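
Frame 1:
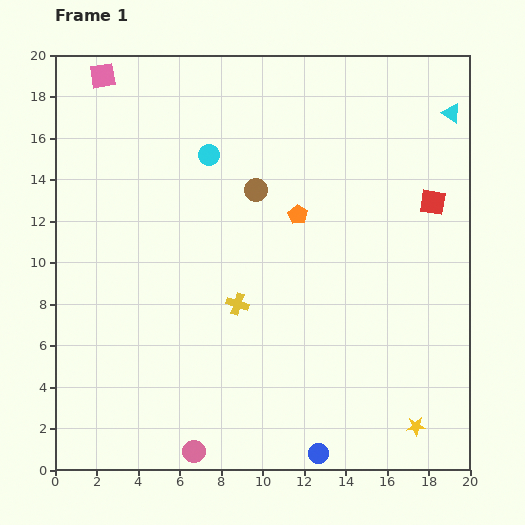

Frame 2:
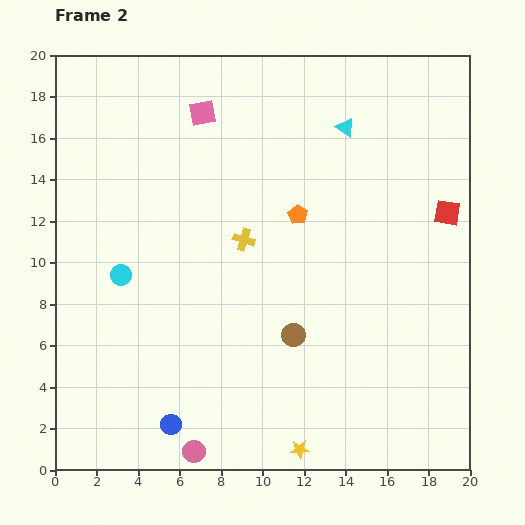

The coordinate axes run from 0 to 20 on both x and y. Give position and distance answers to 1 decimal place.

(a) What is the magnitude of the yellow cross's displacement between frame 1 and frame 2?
3.1

The yellow cross moved from (8.8, 8.0) to (9.1, 11.1), a distance of √(0.3² + 3.1²) ≈ 3.1.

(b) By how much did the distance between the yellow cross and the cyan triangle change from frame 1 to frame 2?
-6.5

Distance in frame 1: 13.8. Distance in frame 2: 7.3.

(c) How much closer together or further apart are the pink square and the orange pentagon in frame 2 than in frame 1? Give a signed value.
-4.8

Distance in frame 1: 11.5. Distance in frame 2: 6.7.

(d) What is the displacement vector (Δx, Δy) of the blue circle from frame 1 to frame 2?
(-7.1, 1.4)

The blue circle was at (12.7, 0.8) in frame 1 and (5.6, 2.2) in frame 2.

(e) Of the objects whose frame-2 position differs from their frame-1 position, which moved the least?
the red square

(moved 0.9)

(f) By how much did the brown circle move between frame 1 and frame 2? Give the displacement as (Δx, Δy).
(1.8, -7.0)

The brown circle was at (9.7, 13.5) in frame 1 and (11.5, 6.5) in frame 2.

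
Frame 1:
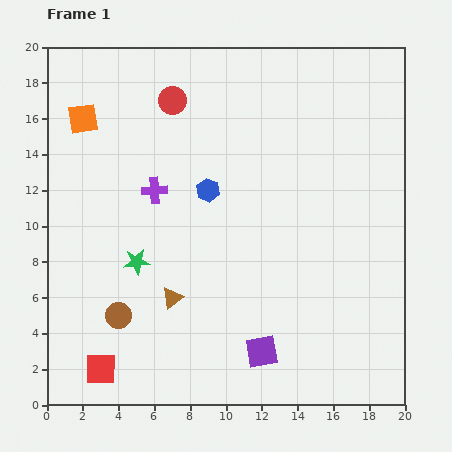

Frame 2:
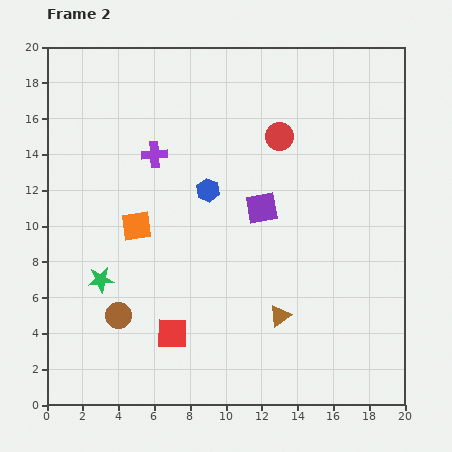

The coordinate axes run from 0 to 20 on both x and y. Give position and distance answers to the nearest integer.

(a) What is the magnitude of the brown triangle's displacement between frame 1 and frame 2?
6

The brown triangle moved from (7, 6) to (13, 5), a distance of √(6² + 1²) ≈ 6.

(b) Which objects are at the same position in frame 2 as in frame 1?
the blue hexagon, the brown circle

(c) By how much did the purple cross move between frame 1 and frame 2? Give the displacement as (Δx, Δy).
(0, 2)

The purple cross was at (6, 12) in frame 1 and (6, 14) in frame 2.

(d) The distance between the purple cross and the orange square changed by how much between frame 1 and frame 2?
-2

Distance in frame 1: 6. Distance in frame 2: 4.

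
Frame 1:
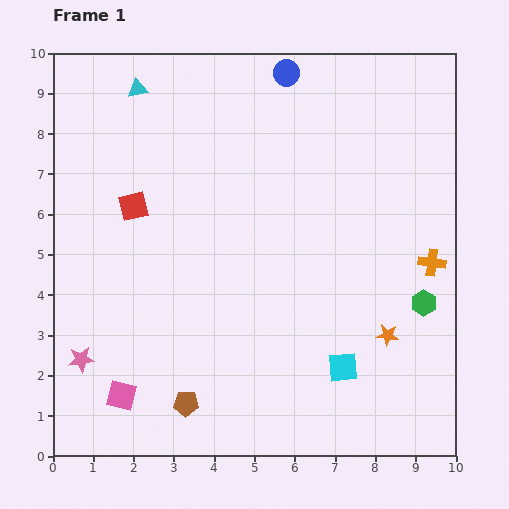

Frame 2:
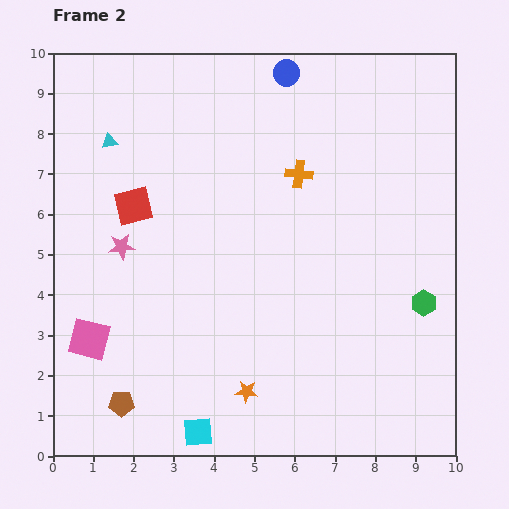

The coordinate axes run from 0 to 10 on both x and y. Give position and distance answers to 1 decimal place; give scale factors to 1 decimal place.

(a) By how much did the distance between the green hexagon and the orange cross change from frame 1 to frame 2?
+3.5

Distance in frame 1: 1.0. Distance in frame 2: 4.5.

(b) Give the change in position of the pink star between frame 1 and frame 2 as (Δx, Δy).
(1.0, 2.8)

The pink star was at (0.7, 2.4) in frame 1 and (1.7, 5.2) in frame 2.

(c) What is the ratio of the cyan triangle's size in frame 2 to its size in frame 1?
0.8×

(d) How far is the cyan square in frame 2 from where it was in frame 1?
3.9

The cyan square moved from (7.2, 2.2) to (3.6, 0.6), a distance of √(3.6² + 1.6²) ≈ 3.9.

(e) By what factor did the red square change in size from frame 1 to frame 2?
1.3×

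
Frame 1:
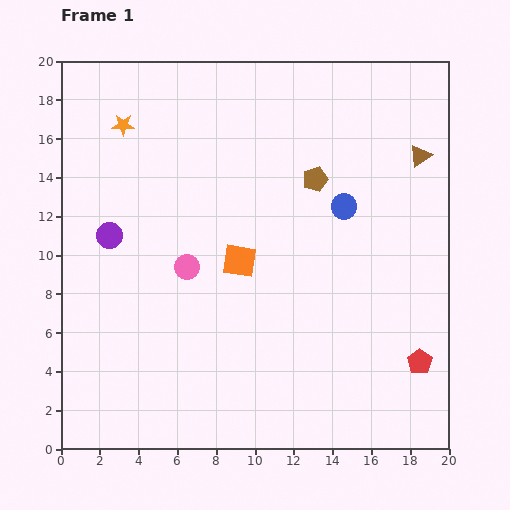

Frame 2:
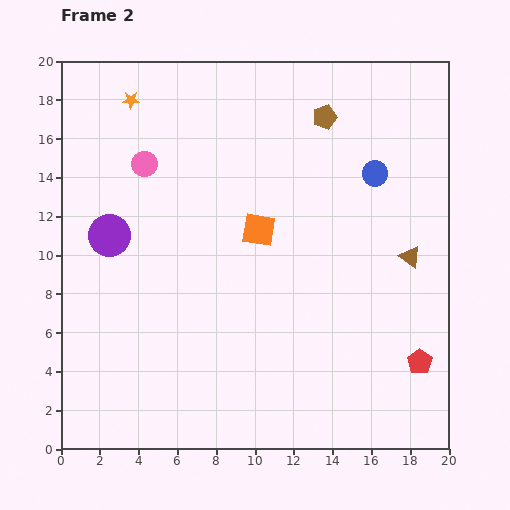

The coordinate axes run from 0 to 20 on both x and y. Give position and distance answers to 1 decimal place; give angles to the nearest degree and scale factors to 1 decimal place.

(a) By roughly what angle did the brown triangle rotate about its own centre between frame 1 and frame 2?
50° counter-clockwise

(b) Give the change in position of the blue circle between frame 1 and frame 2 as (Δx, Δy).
(1.6, 1.7)

The blue circle was at (14.6, 12.5) in frame 1 and (16.2, 14.2) in frame 2.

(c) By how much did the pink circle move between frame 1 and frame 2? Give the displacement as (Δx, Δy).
(-2.2, 5.3)

The pink circle was at (6.5, 9.4) in frame 1 and (4.3, 14.7) in frame 2.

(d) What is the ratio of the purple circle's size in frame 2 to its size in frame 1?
1.6×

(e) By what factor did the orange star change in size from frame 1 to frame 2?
0.8×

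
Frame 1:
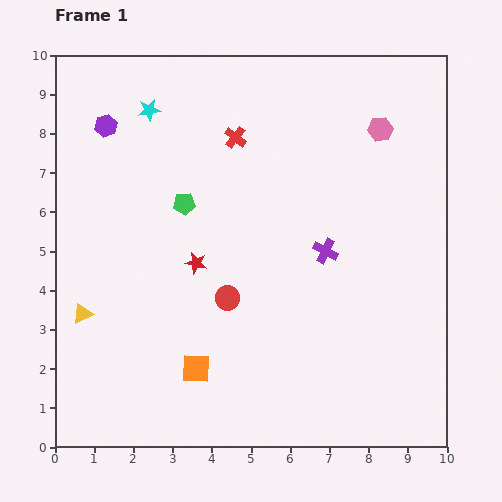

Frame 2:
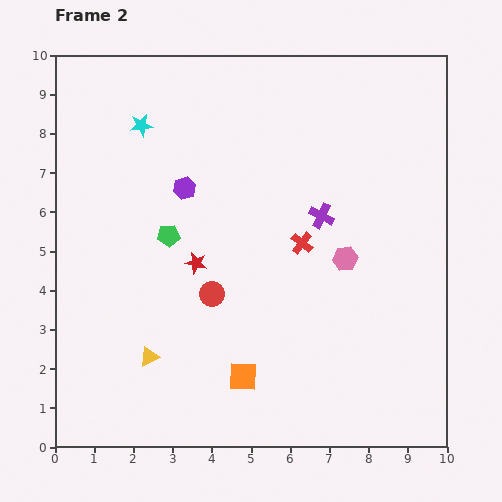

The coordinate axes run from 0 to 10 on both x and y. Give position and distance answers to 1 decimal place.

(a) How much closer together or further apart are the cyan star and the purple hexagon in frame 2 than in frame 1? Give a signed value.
+0.7

Distance in frame 1: 1.2. Distance in frame 2: 1.9.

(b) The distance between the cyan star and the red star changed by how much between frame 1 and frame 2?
-0.3

Distance in frame 1: 4.1. Distance in frame 2: 3.8.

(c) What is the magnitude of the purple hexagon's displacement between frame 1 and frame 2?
2.6

The purple hexagon moved from (1.3, 8.2) to (3.3, 6.6), a distance of √(2.0² + 1.6²) ≈ 2.6.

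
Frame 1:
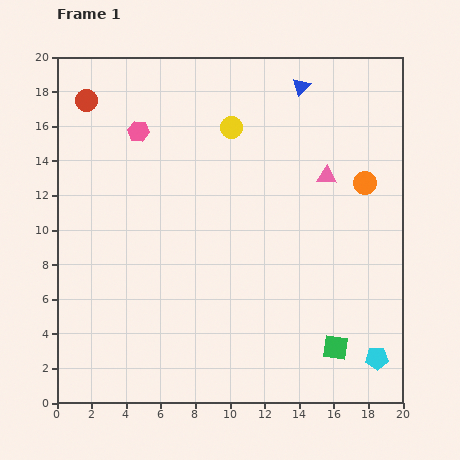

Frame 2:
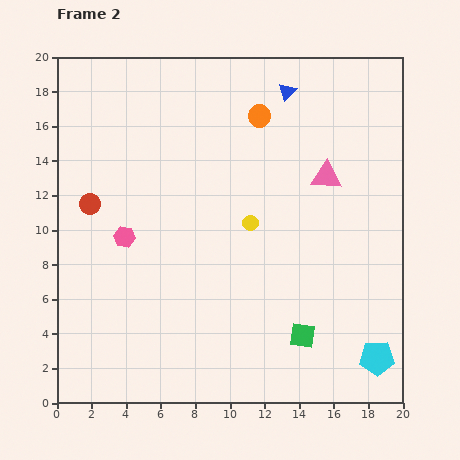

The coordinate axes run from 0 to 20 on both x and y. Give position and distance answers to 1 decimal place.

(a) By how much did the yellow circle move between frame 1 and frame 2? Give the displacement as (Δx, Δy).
(1.1, -5.5)

The yellow circle was at (10.1, 15.9) in frame 1 and (11.2, 10.4) in frame 2.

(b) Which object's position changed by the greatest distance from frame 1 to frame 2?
the orange circle

(moved 7.2; next 6.2)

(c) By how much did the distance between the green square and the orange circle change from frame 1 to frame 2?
+3.2

Distance in frame 1: 9.7. Distance in frame 2: 12.9.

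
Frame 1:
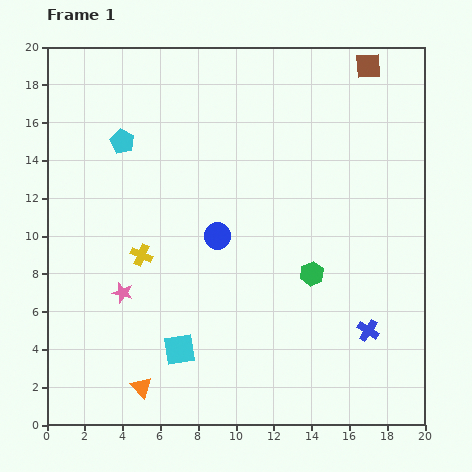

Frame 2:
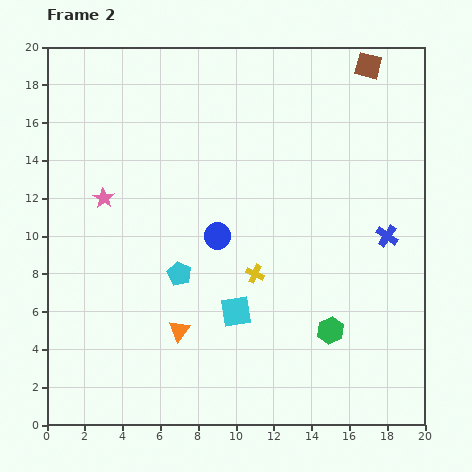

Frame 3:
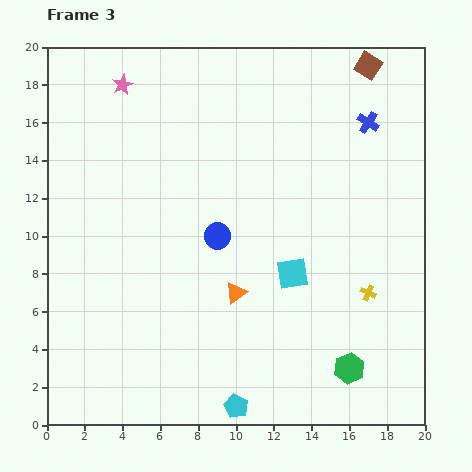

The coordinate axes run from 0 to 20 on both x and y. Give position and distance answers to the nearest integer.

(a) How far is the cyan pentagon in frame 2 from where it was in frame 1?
8

The cyan pentagon moved from (4, 15) to (7, 8), a distance of √(3² + 7²) ≈ 8.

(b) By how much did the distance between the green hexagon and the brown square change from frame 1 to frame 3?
+5

Distance in frame 1: 11. Distance in frame 3: 16.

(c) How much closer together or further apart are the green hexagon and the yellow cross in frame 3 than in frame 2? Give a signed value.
-1

Distance in frame 2: 5. Distance in frame 3: 4.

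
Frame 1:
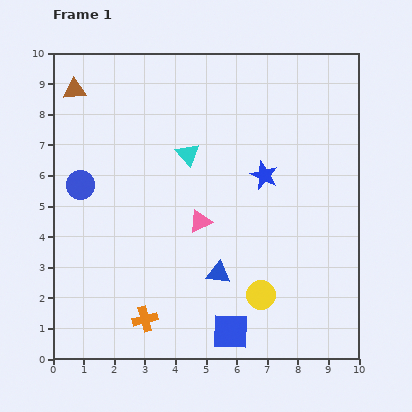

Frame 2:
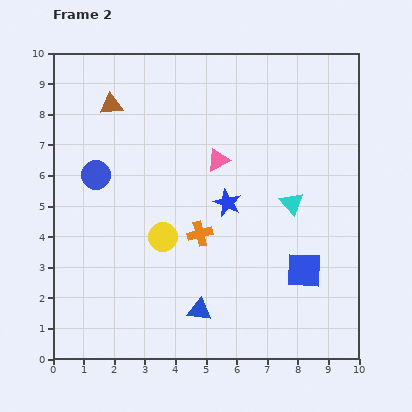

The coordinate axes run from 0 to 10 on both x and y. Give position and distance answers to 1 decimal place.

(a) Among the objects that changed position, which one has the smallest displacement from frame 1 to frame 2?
the blue circle

(moved 0.6)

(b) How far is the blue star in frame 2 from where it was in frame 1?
1.5

The blue star moved from (6.9, 6.0) to (5.7, 5.1), a distance of √(1.2² + 0.9²) ≈ 1.5.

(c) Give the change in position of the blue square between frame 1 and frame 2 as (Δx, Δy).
(2.4, 2.0)

The blue square was at (5.8, 0.9) in frame 1 and (8.2, 2.9) in frame 2.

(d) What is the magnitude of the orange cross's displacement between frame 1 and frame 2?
3.3

The orange cross moved from (3.0, 1.3) to (4.8, 4.1), a distance of √(1.8² + 2.8²) ≈ 3.3.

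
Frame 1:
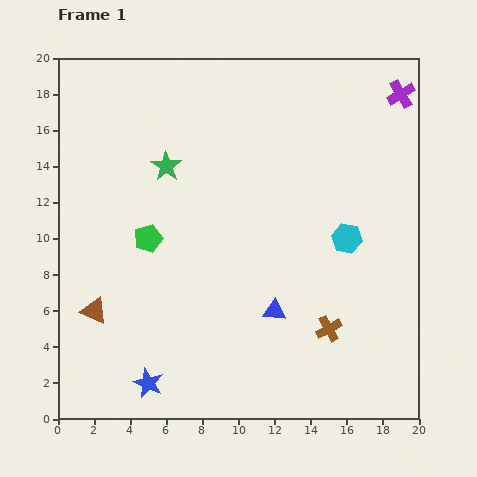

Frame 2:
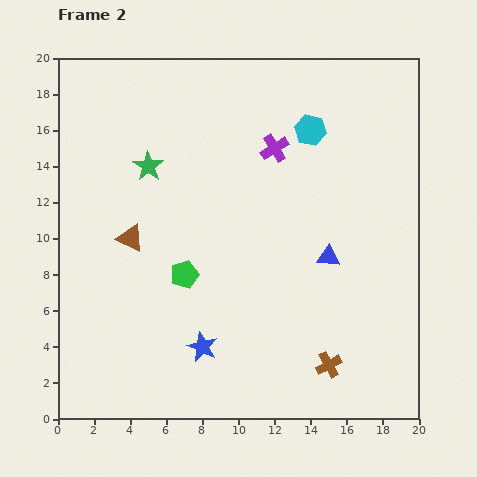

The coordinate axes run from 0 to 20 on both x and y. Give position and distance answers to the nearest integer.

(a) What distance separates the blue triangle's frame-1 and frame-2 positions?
4

The blue triangle moved from (12, 6) to (15, 9), a distance of √(3² + 3²) ≈ 4.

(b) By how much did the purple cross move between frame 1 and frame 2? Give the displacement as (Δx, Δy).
(-7, -3)

The purple cross was at (19, 18) in frame 1 and (12, 15) in frame 2.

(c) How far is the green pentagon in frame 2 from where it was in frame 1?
3

The green pentagon moved from (5, 10) to (7, 8), a distance of √(2² + 2²) ≈ 3.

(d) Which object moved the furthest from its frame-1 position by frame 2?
the purple cross

(moved 8; next 6)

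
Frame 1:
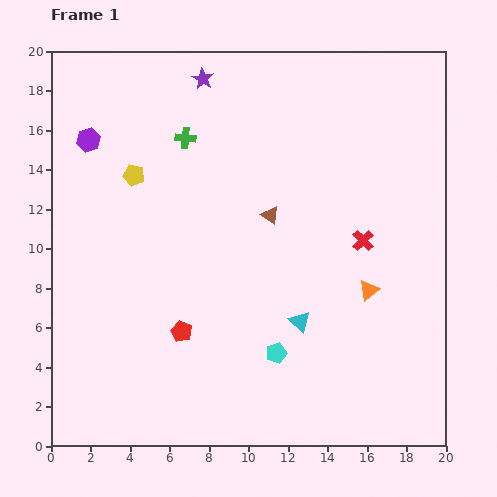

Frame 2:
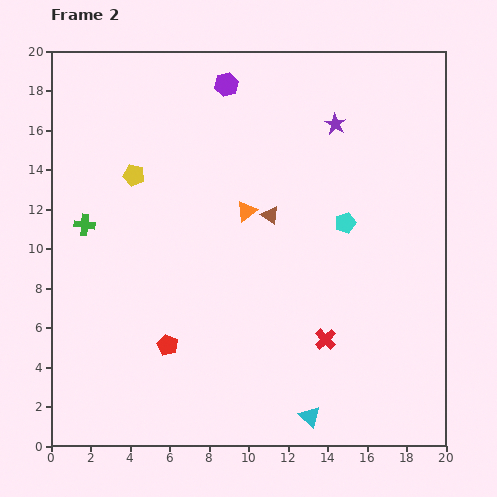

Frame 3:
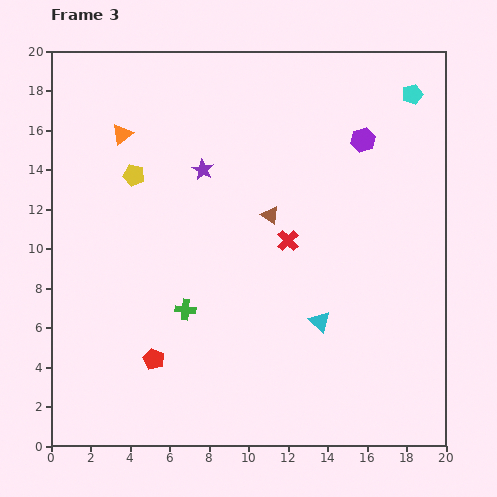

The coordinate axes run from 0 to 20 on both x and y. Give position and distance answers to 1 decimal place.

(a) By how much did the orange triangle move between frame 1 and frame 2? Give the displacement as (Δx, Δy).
(-6.2, 4.0)

The orange triangle was at (16.1, 7.9) in frame 1 and (9.9, 11.9) in frame 2.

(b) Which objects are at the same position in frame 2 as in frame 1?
the brown triangle, the yellow pentagon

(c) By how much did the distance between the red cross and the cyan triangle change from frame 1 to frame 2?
-1.2

Distance in frame 1: 5.2. Distance in frame 2: 4.0.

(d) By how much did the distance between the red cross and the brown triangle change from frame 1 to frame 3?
-3.3

Distance in frame 1: 4.9. Distance in frame 3: 1.6.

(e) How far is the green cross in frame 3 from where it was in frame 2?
6.7

The green cross moved from (1.7, 11.2) to (6.8, 6.9), a distance of √(5.1² + 4.3²) ≈ 6.7.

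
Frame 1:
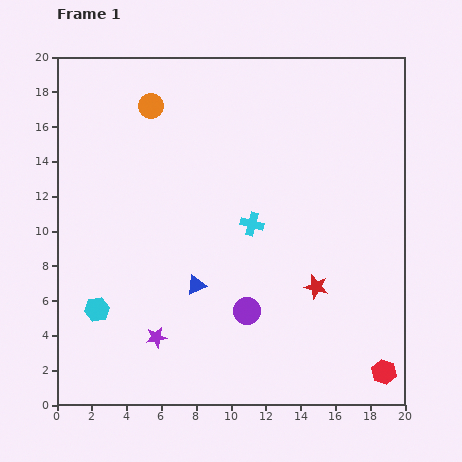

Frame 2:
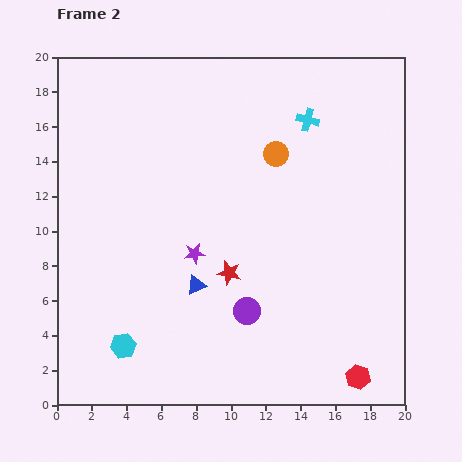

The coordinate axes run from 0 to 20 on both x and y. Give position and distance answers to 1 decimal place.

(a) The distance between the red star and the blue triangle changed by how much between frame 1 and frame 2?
-4.9

Distance in frame 1: 6.9. Distance in frame 2: 2.0.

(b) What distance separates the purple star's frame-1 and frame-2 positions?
5.3

The purple star moved from (5.7, 3.9) to (7.9, 8.7), a distance of √(2.2² + 4.8²) ≈ 5.3.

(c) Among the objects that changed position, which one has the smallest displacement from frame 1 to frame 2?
the red hexagon

(moved 1.5)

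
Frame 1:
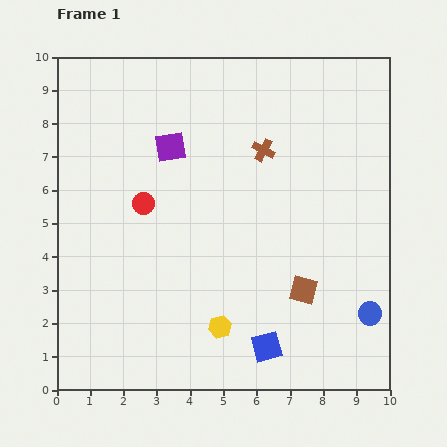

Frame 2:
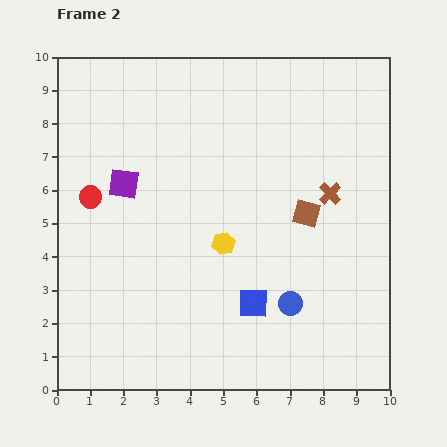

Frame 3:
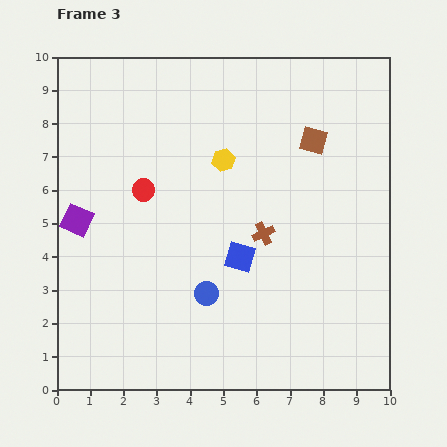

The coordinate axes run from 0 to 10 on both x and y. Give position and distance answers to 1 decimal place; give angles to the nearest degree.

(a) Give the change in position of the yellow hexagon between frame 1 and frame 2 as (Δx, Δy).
(0.1, 2.5)

The yellow hexagon was at (4.9, 1.9) in frame 1 and (5.0, 4.4) in frame 2.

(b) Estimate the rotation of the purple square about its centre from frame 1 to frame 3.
33° clockwise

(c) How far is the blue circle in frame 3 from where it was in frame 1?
4.9

The blue circle moved from (9.4, 2.3) to (4.5, 2.9), a distance of √(4.9² + 0.6²) ≈ 4.9.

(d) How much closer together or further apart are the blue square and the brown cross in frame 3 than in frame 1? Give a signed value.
-4.9

Distance in frame 1: 5.9. Distance in frame 3: 1.0.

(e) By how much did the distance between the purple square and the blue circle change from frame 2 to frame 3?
-1.7

Distance in frame 2: 6.2. Distance in frame 3: 4.5.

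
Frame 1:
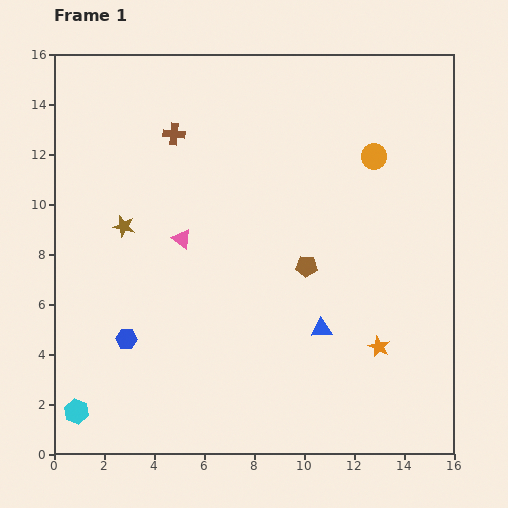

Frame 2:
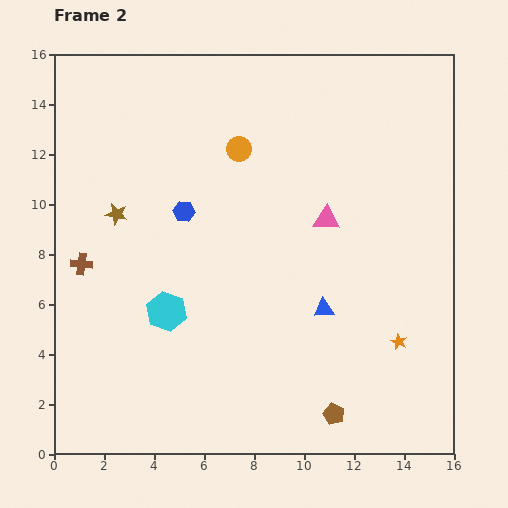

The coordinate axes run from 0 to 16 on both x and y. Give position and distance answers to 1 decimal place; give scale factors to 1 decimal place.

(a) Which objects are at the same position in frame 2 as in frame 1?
none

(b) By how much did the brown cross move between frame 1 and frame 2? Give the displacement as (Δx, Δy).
(-3.7, -5.2)

The brown cross was at (4.8, 12.8) in frame 1 and (1.1, 7.6) in frame 2.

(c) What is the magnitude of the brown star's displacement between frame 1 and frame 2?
0.6

The brown star moved from (2.8, 9.1) to (2.5, 9.6), a distance of √(0.3² + 0.5²) ≈ 0.6.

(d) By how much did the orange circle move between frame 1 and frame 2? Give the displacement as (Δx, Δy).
(-5.4, 0.3)

The orange circle was at (12.8, 11.9) in frame 1 and (7.4, 12.2) in frame 2.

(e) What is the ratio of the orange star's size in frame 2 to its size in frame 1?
0.8×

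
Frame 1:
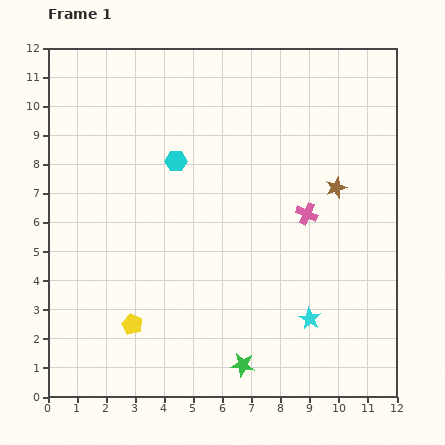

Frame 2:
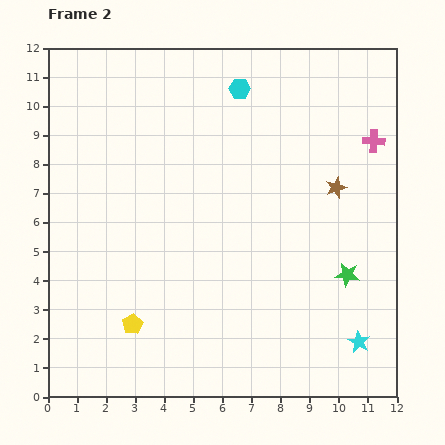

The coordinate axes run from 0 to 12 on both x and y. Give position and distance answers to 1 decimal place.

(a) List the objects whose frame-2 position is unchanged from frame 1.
the yellow pentagon, the brown star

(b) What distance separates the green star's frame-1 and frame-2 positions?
4.8

The green star moved from (6.7, 1.1) to (10.3, 4.2), a distance of √(3.6² + 3.1²) ≈ 4.8.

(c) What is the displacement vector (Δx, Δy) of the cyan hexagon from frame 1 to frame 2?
(2.2, 2.5)

The cyan hexagon was at (4.4, 8.1) in frame 1 and (6.6, 10.6) in frame 2.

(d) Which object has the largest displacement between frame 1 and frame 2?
the green star

(moved 4.8; next 3.4)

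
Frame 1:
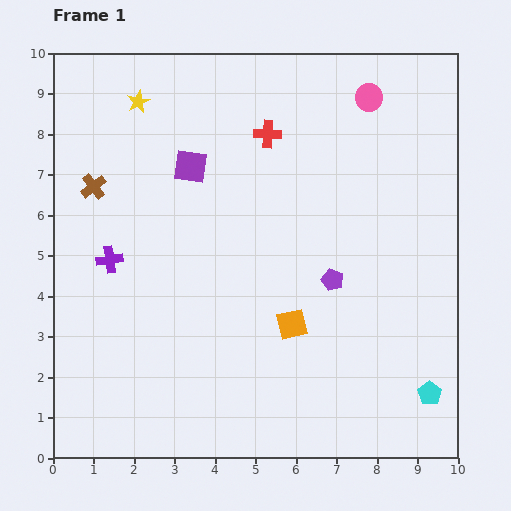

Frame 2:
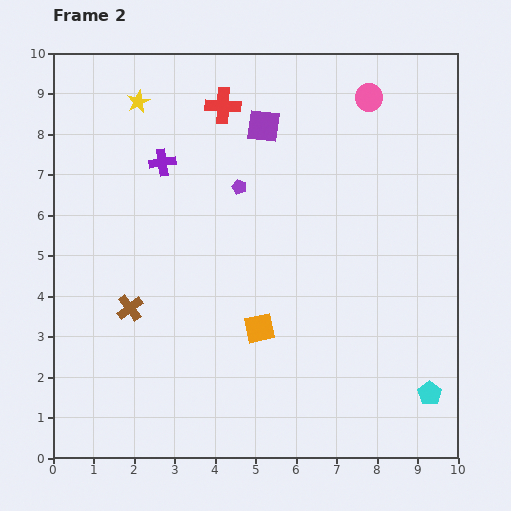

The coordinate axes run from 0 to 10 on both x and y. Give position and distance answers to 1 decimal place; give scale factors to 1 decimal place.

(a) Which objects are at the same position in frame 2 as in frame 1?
the pink circle, the cyan pentagon, the yellow star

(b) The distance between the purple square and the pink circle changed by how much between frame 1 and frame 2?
-2.0

Distance in frame 1: 4.7. Distance in frame 2: 2.7.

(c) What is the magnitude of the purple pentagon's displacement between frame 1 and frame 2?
3.3

The purple pentagon moved from (6.9, 4.4) to (4.6, 6.7), a distance of √(2.3² + 2.3²) ≈ 3.3.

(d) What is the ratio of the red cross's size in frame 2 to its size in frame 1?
1.3×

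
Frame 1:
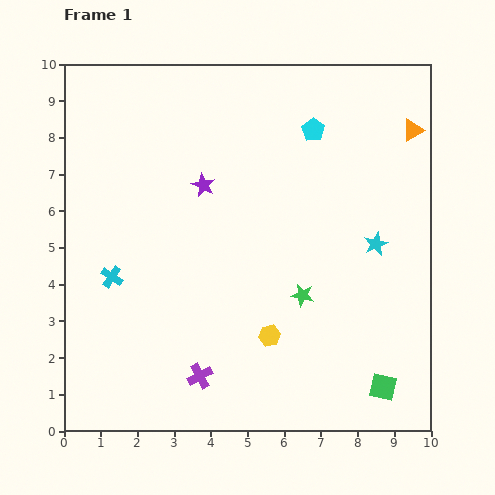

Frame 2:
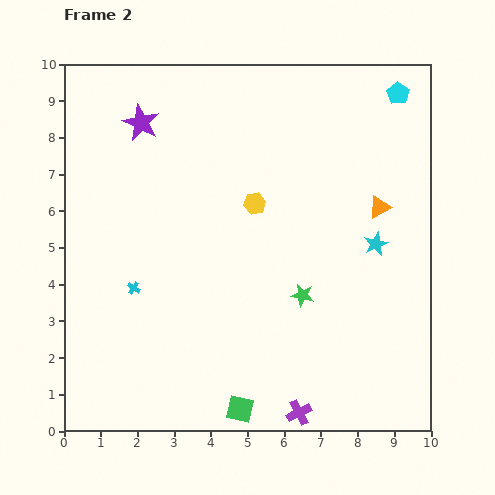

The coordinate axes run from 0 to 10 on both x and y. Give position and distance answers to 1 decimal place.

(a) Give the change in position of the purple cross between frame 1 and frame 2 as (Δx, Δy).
(2.7, -1.0)

The purple cross was at (3.7, 1.5) in frame 1 and (6.4, 0.5) in frame 2.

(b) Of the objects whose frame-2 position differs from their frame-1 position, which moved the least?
the cyan cross

(moved 0.7)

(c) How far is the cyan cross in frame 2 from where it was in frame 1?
0.7

The cyan cross moved from (1.3, 4.2) to (1.9, 3.9), a distance of √(0.6² + 0.3²) ≈ 0.7.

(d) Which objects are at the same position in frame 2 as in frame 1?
the cyan star, the green star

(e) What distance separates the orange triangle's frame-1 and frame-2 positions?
2.3

The orange triangle moved from (9.5, 8.2) to (8.6, 6.1), a distance of √(0.9² + 2.1²) ≈ 2.3.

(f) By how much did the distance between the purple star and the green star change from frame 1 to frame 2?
+2.4

Distance in frame 1: 4.0. Distance in frame 2: 6.4.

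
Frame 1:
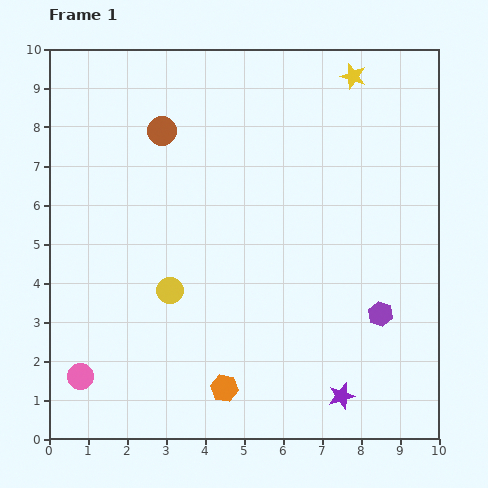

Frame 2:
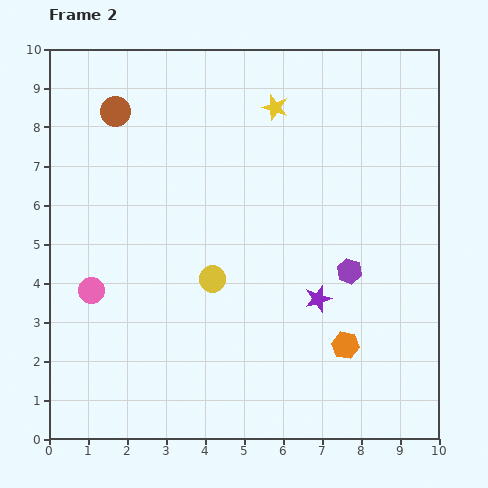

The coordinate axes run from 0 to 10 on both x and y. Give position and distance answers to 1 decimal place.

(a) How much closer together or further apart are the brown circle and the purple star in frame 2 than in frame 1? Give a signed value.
-1.1

Distance in frame 1: 8.2. Distance in frame 2: 7.1.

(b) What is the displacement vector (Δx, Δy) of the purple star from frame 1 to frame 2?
(-0.6, 2.5)

The purple star was at (7.5, 1.1) in frame 1 and (6.9, 3.6) in frame 2.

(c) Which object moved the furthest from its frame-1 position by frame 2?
the orange hexagon

(moved 3.3; next 2.6)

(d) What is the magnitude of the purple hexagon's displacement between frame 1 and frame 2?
1.4

The purple hexagon moved from (8.5, 3.2) to (7.7, 4.3), a distance of √(0.8² + 1.1²) ≈ 1.4.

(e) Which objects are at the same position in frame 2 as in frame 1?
none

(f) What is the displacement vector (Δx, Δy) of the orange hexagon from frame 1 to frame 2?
(3.1, 1.1)

The orange hexagon was at (4.5, 1.3) in frame 1 and (7.6, 2.4) in frame 2.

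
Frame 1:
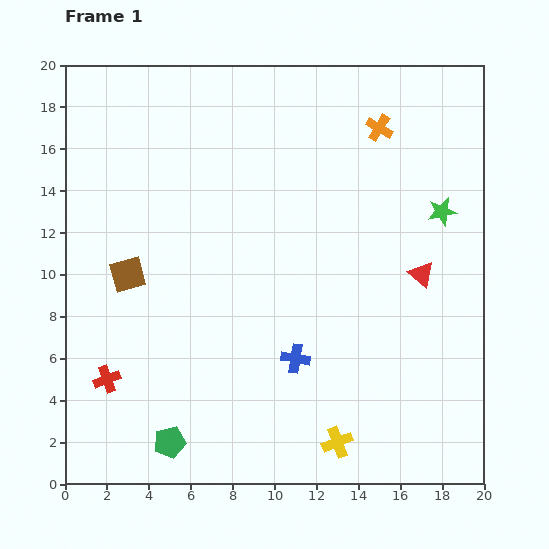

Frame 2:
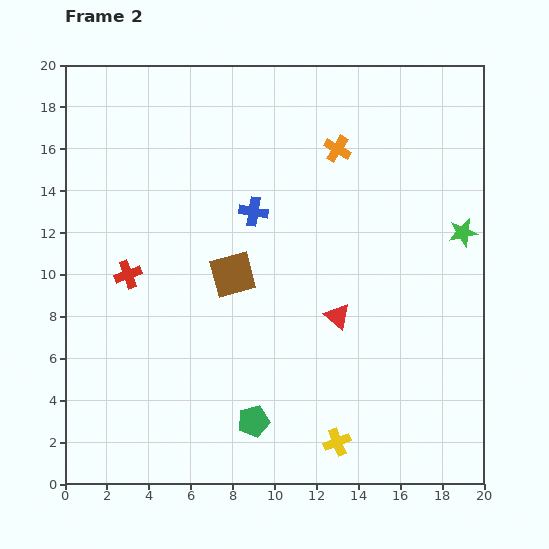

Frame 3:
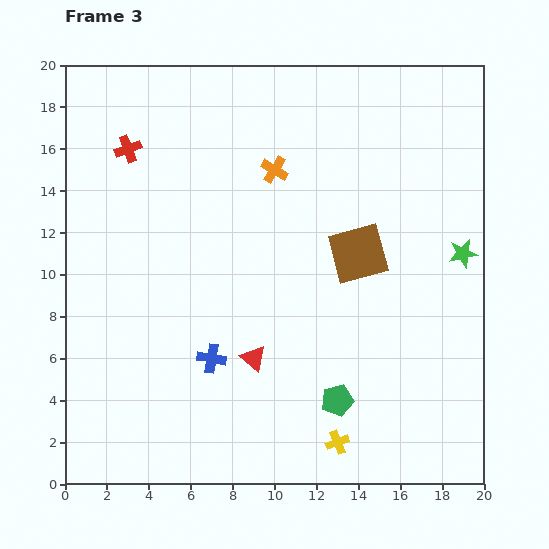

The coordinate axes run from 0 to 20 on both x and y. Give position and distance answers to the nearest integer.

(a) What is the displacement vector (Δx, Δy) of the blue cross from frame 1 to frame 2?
(-2, 7)

The blue cross was at (11, 6) in frame 1 and (9, 13) in frame 2.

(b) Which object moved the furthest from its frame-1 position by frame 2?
the blue cross

(moved 7; next 5)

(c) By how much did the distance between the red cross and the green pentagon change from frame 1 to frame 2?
+5

Distance in frame 1: 4. Distance in frame 2: 9.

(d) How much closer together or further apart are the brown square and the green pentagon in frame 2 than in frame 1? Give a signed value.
-1

Distance in frame 1: 8. Distance in frame 2: 7.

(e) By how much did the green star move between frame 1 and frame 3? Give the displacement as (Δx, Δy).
(1, -2)

The green star was at (18, 13) in frame 1 and (19, 11) in frame 3.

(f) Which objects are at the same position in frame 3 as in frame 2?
the yellow cross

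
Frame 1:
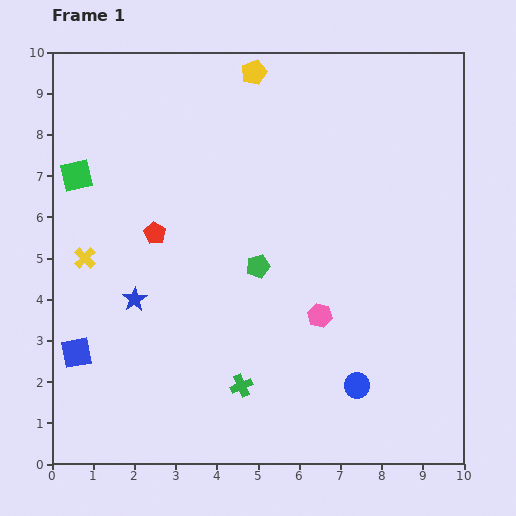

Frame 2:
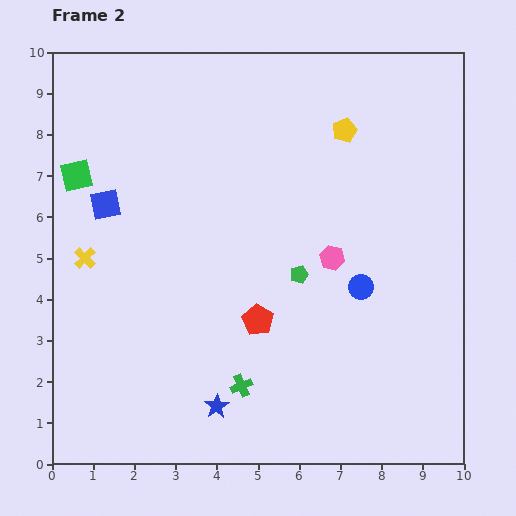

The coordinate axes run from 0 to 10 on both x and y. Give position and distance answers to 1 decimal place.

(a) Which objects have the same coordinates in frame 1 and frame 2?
the yellow cross, the green cross, the green square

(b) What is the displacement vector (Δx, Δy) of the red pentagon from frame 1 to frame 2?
(2.5, -2.1)

The red pentagon was at (2.5, 5.6) in frame 1 and (5.0, 3.5) in frame 2.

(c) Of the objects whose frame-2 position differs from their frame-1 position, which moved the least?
the green pentagon

(moved 1.0)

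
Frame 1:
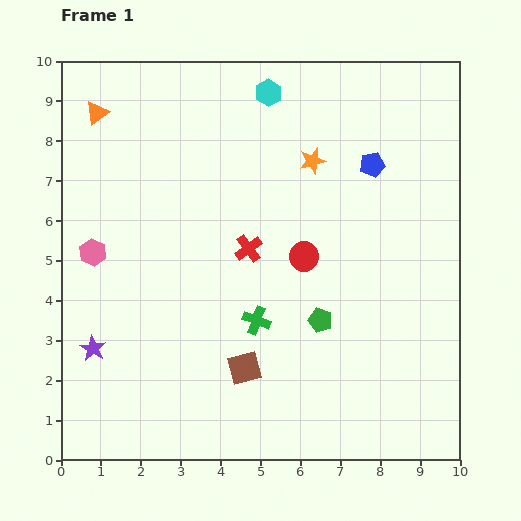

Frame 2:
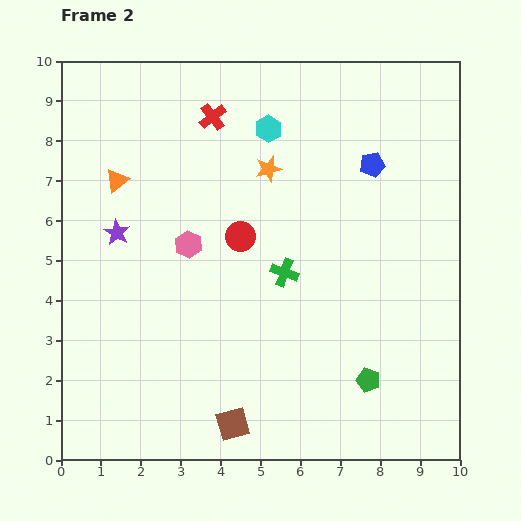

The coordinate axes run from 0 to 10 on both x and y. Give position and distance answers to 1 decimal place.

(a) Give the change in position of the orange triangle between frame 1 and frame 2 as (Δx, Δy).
(0.5, -1.7)

The orange triangle was at (0.9, 8.7) in frame 1 and (1.4, 7.0) in frame 2.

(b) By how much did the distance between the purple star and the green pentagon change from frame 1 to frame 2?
+1.6

Distance in frame 1: 5.7. Distance in frame 2: 7.3.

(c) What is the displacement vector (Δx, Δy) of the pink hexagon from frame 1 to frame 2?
(2.4, 0.2)

The pink hexagon was at (0.8, 5.2) in frame 1 and (3.2, 5.4) in frame 2.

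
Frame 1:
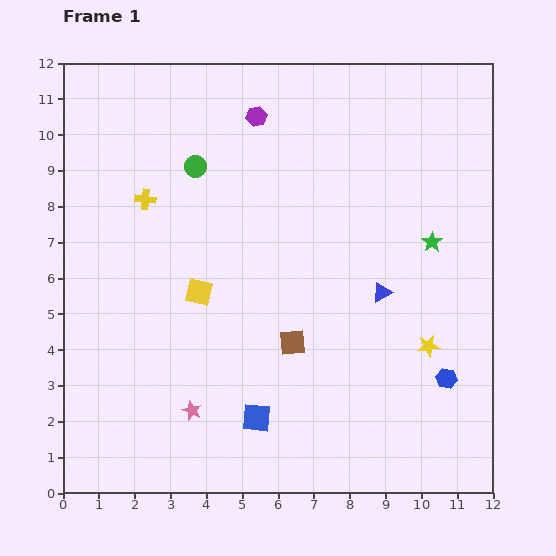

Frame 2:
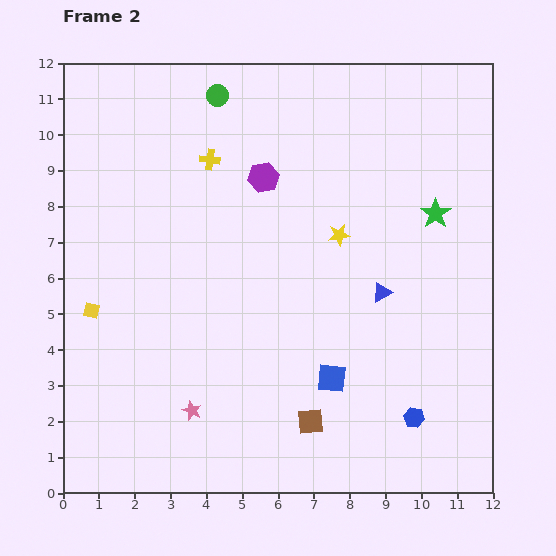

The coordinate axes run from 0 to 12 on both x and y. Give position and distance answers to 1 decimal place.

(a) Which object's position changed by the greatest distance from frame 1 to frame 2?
the yellow star

(moved 4.0; next 3.0)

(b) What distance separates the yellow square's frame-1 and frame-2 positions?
3.0

The yellow square moved from (3.8, 5.6) to (0.8, 5.1), a distance of √(3.0² + 0.5²) ≈ 3.0.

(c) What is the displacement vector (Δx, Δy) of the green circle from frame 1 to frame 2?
(0.6, 2.0)

The green circle was at (3.7, 9.1) in frame 1 and (4.3, 11.1) in frame 2.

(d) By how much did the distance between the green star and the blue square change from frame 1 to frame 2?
-1.5

Distance in frame 1: 6.9. Distance in frame 2: 5.4.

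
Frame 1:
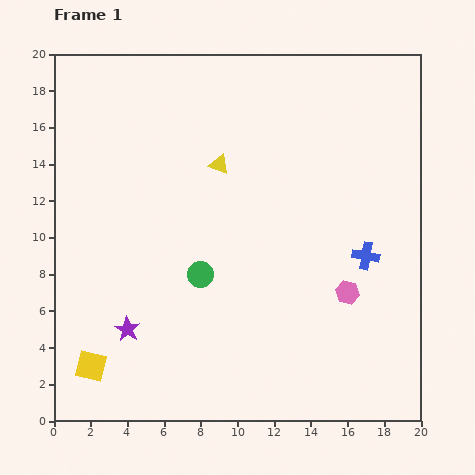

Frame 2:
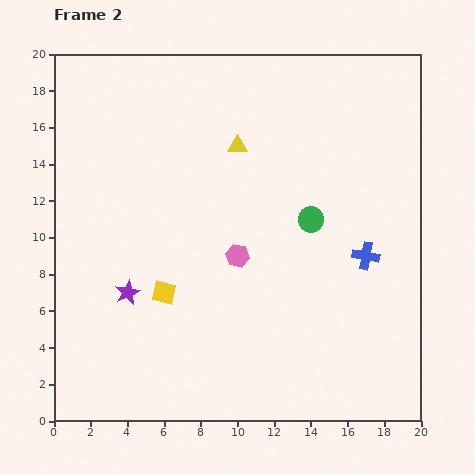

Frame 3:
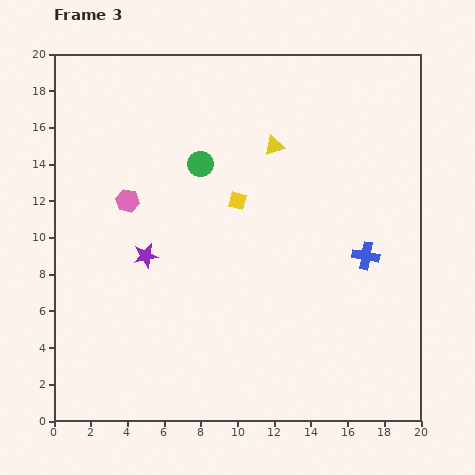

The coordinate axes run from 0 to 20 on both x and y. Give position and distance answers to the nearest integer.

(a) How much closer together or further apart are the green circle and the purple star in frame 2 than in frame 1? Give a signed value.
+6

Distance in frame 1: 5. Distance in frame 2: 11.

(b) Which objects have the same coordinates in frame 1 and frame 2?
the blue cross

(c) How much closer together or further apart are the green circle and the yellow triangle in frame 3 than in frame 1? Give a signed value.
-2

Distance in frame 1: 6. Distance in frame 3: 4.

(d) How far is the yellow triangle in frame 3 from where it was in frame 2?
2

The yellow triangle moved from (10, 15) to (12, 15), a distance of √(2² + 0²) ≈ 2.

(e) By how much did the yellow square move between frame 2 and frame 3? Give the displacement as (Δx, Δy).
(4, 5)

The yellow square was at (6, 7) in frame 2 and (10, 12) in frame 3.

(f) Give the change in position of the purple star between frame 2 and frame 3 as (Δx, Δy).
(1, 2)

The purple star was at (4, 7) in frame 2 and (5, 9) in frame 3.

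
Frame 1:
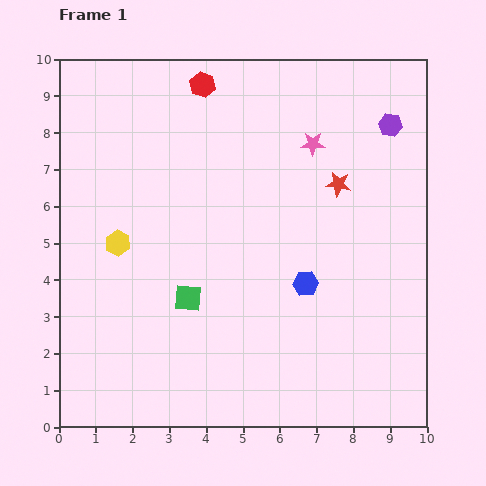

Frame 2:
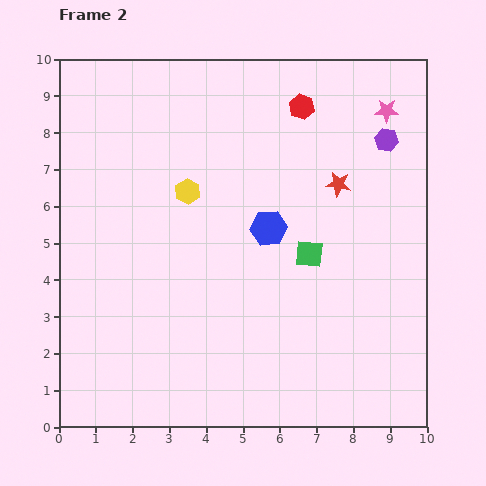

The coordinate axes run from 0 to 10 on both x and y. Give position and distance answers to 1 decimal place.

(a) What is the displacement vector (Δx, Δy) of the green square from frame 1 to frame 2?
(3.3, 1.2)

The green square was at (3.5, 3.5) in frame 1 and (6.8, 4.7) in frame 2.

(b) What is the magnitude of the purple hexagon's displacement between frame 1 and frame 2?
0.4

The purple hexagon moved from (9.0, 8.2) to (8.9, 7.8), a distance of √(0.1² + 0.4²) ≈ 0.4.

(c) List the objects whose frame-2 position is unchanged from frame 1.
the red star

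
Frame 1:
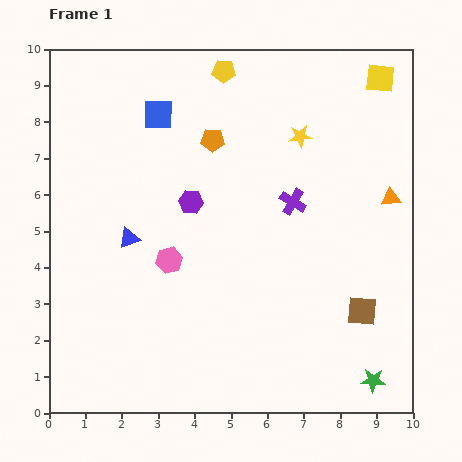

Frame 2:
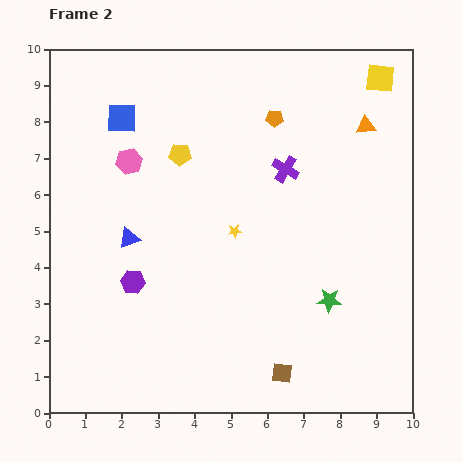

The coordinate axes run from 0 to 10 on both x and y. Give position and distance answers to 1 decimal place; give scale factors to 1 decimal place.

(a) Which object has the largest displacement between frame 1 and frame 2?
the yellow star

(moved 3.2; next 2.9)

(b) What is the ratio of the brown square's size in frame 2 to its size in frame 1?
0.7×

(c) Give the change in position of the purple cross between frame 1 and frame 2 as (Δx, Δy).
(-0.2, 0.9)

The purple cross was at (6.7, 5.8) in frame 1 and (6.5, 6.7) in frame 2.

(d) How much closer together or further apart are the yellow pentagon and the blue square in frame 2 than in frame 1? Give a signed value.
-0.3

Distance in frame 1: 2.2. Distance in frame 2: 1.9.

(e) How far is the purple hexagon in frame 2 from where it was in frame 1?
2.7

The purple hexagon moved from (3.9, 5.8) to (2.3, 3.6), a distance of √(1.6² + 2.2²) ≈ 2.7.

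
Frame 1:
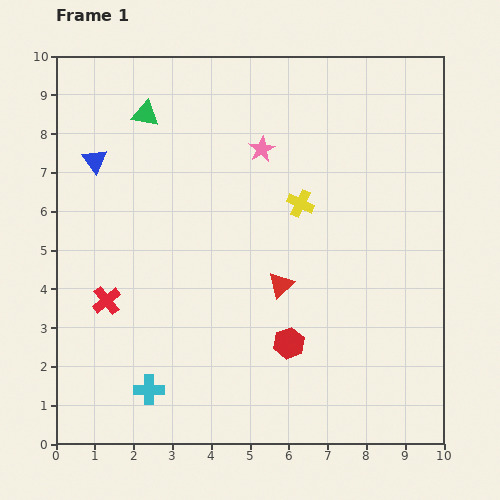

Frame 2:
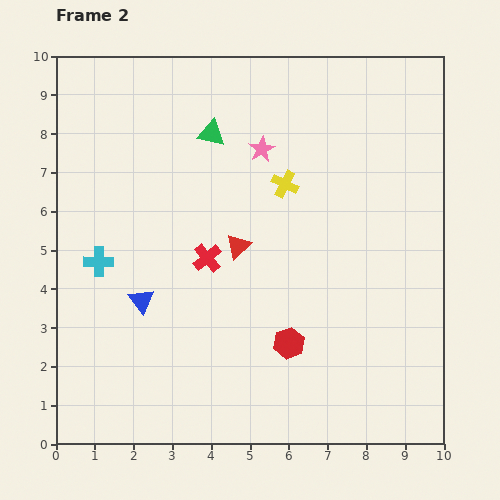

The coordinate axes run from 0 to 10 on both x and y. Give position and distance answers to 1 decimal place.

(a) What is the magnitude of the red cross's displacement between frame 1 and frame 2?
2.8

The red cross moved from (1.3, 3.7) to (3.9, 4.8), a distance of √(2.6² + 1.1²) ≈ 2.8.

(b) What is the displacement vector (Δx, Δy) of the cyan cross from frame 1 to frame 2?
(-1.3, 3.3)

The cyan cross was at (2.4, 1.4) in frame 1 and (1.1, 4.7) in frame 2.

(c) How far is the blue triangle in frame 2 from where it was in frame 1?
3.8

The blue triangle moved from (1.0, 7.3) to (2.2, 3.7), a distance of √(1.2² + 3.6²) ≈ 3.8.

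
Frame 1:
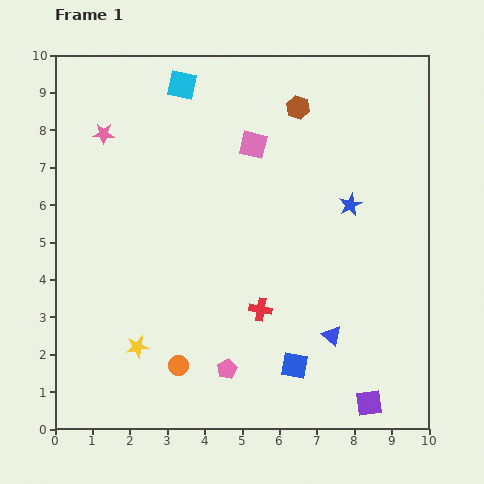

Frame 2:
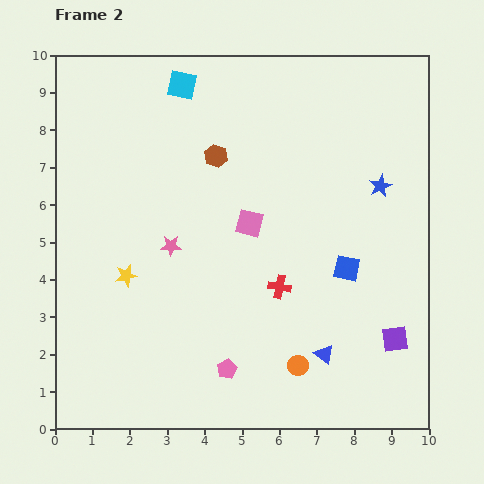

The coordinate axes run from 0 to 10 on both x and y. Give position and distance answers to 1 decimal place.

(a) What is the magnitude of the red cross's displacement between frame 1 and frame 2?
0.8

The red cross moved from (5.5, 3.2) to (6.0, 3.8), a distance of √(0.5² + 0.6²) ≈ 0.8.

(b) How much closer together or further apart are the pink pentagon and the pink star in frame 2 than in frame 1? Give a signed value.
-3.5

Distance in frame 1: 7.1. Distance in frame 2: 3.6.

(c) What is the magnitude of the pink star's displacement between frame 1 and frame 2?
3.5

The pink star moved from (1.3, 7.9) to (3.1, 4.9), a distance of √(1.8² + 3.0²) ≈ 3.5.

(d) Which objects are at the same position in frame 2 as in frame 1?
the cyan square, the pink pentagon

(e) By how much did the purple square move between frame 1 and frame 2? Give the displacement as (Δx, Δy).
(0.7, 1.7)

The purple square was at (8.4, 0.7) in frame 1 and (9.1, 2.4) in frame 2.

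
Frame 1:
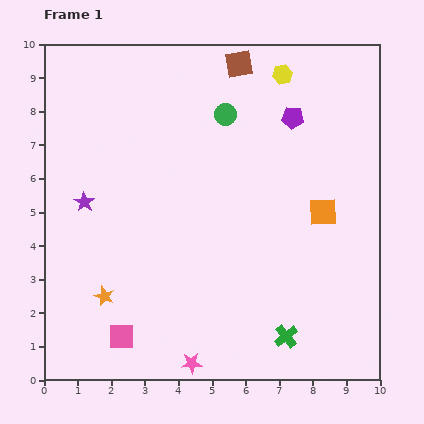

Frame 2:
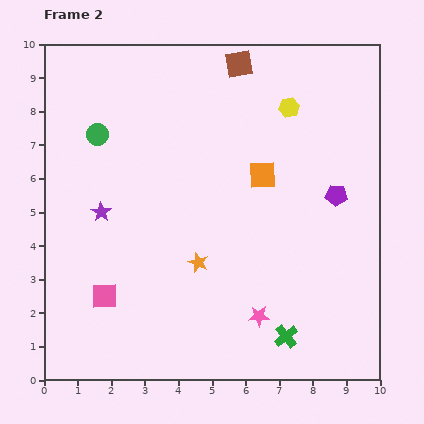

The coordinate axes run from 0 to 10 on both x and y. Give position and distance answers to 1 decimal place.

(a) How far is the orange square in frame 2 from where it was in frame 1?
2.1

The orange square moved from (8.3, 5.0) to (6.5, 6.1), a distance of √(1.8² + 1.1²) ≈ 2.1.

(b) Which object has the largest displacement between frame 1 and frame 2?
the green circle

(moved 3.8; next 3.0)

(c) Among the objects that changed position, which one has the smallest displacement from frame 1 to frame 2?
the purple star

(moved 0.6)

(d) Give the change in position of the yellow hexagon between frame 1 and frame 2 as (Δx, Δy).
(0.2, -1.0)

The yellow hexagon was at (7.1, 9.1) in frame 1 and (7.3, 8.1) in frame 2.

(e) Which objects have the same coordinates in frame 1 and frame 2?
the green cross, the brown square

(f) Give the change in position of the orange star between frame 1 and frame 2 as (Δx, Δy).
(2.8, 1.0)

The orange star was at (1.8, 2.5) in frame 1 and (4.6, 3.5) in frame 2.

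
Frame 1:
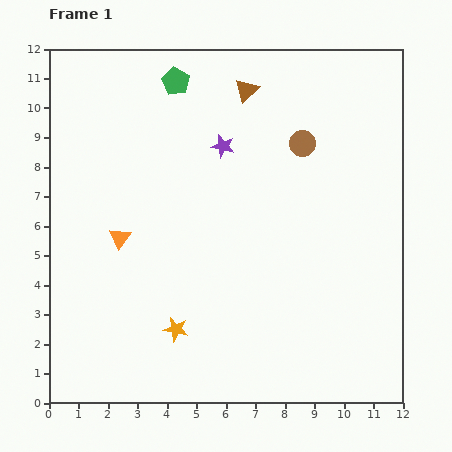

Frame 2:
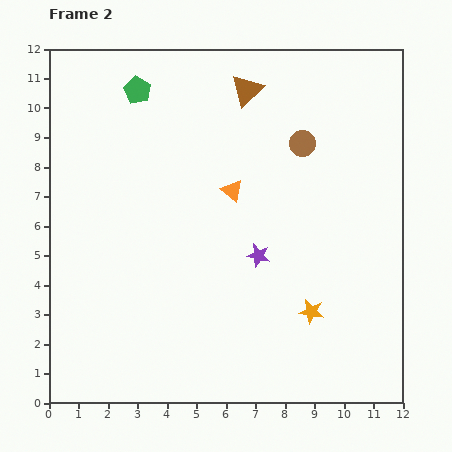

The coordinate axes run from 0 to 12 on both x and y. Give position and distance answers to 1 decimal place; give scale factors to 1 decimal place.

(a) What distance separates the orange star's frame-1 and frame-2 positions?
4.6

The orange star moved from (4.3, 2.5) to (8.9, 3.1), a distance of √(4.6² + 0.6²) ≈ 4.6.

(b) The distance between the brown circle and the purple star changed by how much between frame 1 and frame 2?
+1.4

Distance in frame 1: 2.7. Distance in frame 2: 4.1.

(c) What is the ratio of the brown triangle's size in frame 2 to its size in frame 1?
1.4×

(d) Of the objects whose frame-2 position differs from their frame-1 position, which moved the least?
the green pentagon

(moved 1.3)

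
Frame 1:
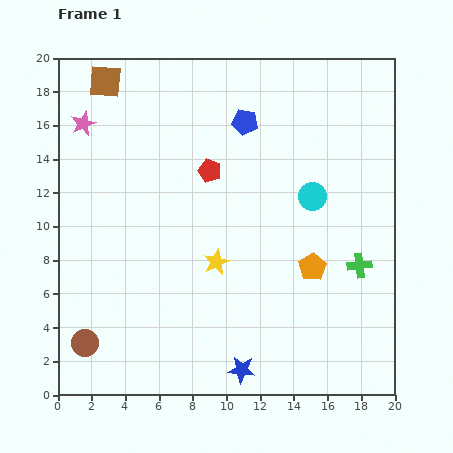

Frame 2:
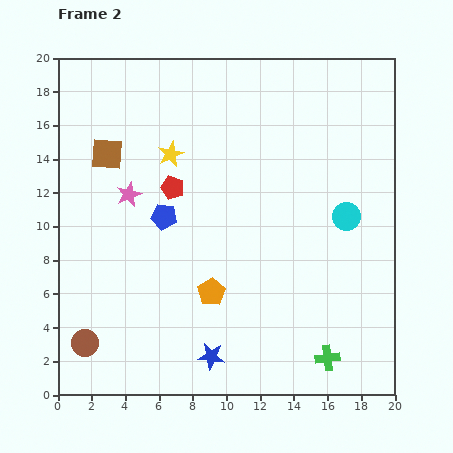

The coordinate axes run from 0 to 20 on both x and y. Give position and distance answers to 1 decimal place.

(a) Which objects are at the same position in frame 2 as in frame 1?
the brown circle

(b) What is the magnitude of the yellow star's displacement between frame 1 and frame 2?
6.9

The yellow star moved from (9.4, 7.9) to (6.7, 14.3), a distance of √(2.7² + 6.4²) ≈ 6.9.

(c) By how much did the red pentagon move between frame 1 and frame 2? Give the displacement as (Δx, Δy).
(-2.2, -1.0)

The red pentagon was at (9.0, 13.3) in frame 1 and (6.8, 12.3) in frame 2.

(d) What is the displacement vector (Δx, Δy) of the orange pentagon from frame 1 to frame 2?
(-6.0, -1.5)

The orange pentagon was at (15.1, 7.6) in frame 1 and (9.1, 6.1) in frame 2.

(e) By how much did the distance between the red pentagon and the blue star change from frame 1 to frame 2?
-1.7

Distance in frame 1: 12.0. Distance in frame 2: 10.3.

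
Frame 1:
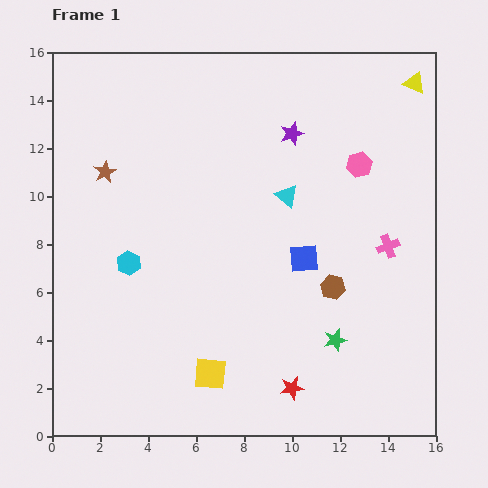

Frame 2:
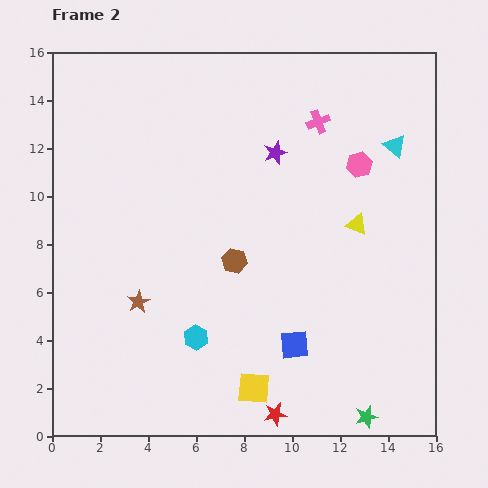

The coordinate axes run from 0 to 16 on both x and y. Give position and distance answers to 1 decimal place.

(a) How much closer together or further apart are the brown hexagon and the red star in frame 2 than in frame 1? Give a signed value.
+2.1

Distance in frame 1: 4.5. Distance in frame 2: 6.6.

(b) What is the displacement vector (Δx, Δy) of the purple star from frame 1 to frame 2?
(-0.7, -0.8)

The purple star was at (10.0, 12.6) in frame 1 and (9.3, 11.8) in frame 2.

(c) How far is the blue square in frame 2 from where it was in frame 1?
3.6

The blue square moved from (10.5, 7.4) to (10.1, 3.8), a distance of √(0.4² + 3.6²) ≈ 3.6.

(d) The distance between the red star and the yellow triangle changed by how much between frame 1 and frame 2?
-5.1

Distance in frame 1: 13.7. Distance in frame 2: 8.6.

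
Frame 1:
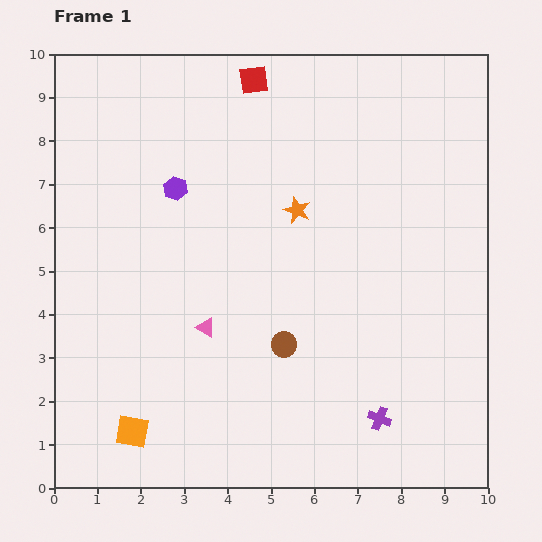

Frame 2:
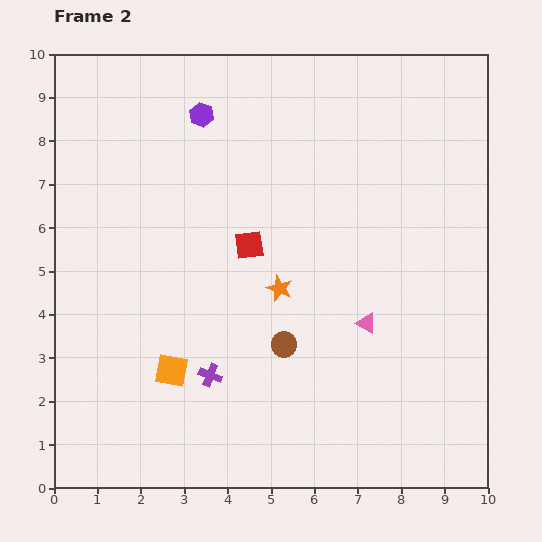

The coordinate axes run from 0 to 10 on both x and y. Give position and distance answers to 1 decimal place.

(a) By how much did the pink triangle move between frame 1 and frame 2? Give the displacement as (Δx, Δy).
(3.7, 0.1)

The pink triangle was at (3.5, 3.7) in frame 1 and (7.2, 3.8) in frame 2.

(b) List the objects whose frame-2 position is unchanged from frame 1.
the brown circle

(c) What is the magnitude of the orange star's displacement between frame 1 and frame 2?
1.8

The orange star moved from (5.6, 6.4) to (5.2, 4.6), a distance of √(0.4² + 1.8²) ≈ 1.8.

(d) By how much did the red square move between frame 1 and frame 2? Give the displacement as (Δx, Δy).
(-0.1, -3.8)

The red square was at (4.6, 9.4) in frame 1 and (4.5, 5.6) in frame 2.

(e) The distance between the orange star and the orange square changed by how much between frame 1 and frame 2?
-3.3

Distance in frame 1: 6.4. Distance in frame 2: 3.1.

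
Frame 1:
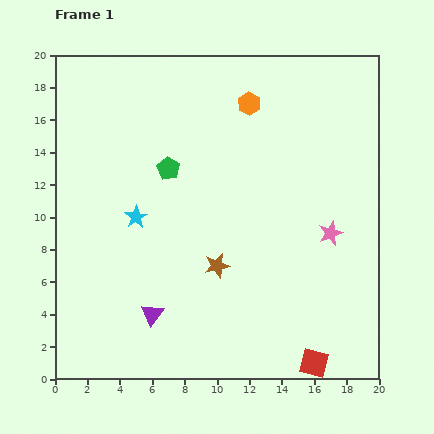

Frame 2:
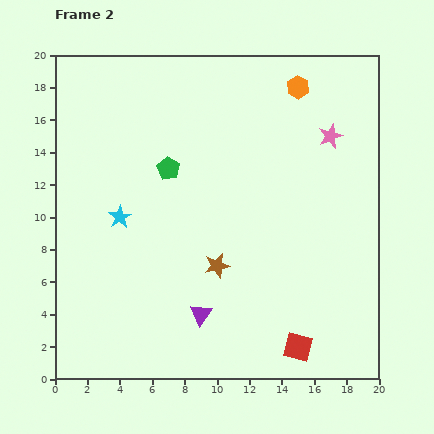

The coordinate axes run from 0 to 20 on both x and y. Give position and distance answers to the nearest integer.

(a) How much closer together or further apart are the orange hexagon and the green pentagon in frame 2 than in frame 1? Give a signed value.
+3

Distance in frame 1: 6. Distance in frame 2: 9.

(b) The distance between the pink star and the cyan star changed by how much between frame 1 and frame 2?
+2

Distance in frame 1: 12. Distance in frame 2: 14.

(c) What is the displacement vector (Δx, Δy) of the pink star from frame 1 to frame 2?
(0, 6)

The pink star was at (17, 9) in frame 1 and (17, 15) in frame 2.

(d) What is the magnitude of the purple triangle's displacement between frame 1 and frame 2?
3

The purple triangle moved from (6, 4) to (9, 4), a distance of √(3² + 0²) ≈ 3.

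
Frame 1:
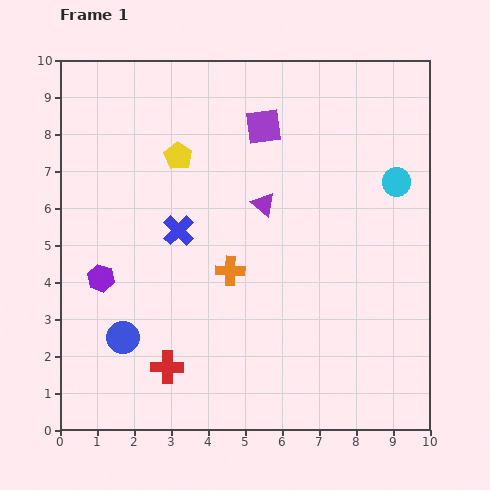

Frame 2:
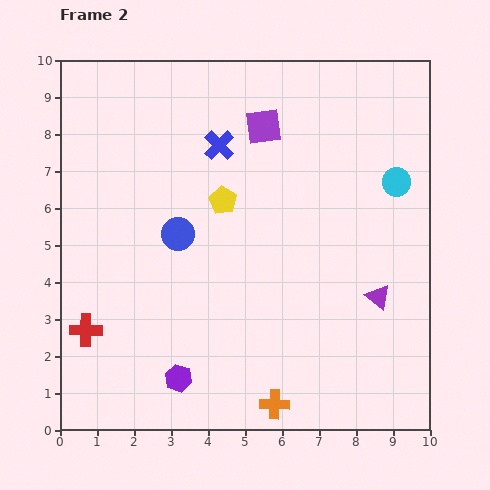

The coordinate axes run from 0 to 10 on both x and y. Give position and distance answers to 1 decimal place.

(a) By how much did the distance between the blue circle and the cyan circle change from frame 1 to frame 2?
-2.4

Distance in frame 1: 8.5. Distance in frame 2: 6.1.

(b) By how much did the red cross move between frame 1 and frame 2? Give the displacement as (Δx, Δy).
(-2.2, 1.0)

The red cross was at (2.9, 1.7) in frame 1 and (0.7, 2.7) in frame 2.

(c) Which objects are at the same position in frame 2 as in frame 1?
the cyan circle, the purple square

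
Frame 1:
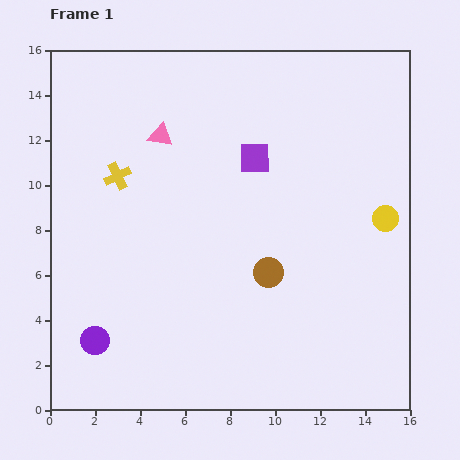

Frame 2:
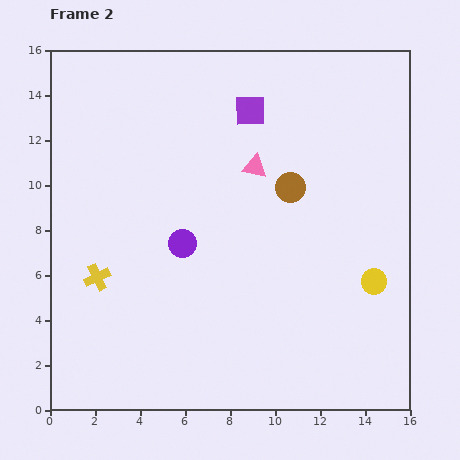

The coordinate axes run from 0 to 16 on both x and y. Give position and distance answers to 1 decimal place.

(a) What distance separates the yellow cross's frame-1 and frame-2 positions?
4.6

The yellow cross moved from (3.0, 10.4) to (2.1, 5.9), a distance of √(0.9² + 4.5²) ≈ 4.6.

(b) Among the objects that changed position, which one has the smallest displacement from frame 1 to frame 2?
the purple square

(moved 2.1)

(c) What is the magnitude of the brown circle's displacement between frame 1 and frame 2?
3.9

The brown circle moved from (9.7, 6.1) to (10.7, 9.9), a distance of √(1.0² + 3.8²) ≈ 3.9.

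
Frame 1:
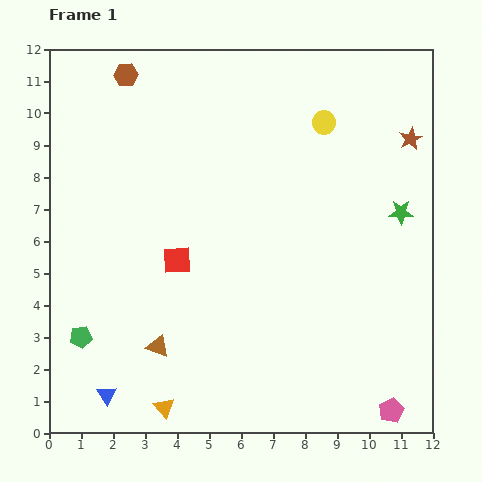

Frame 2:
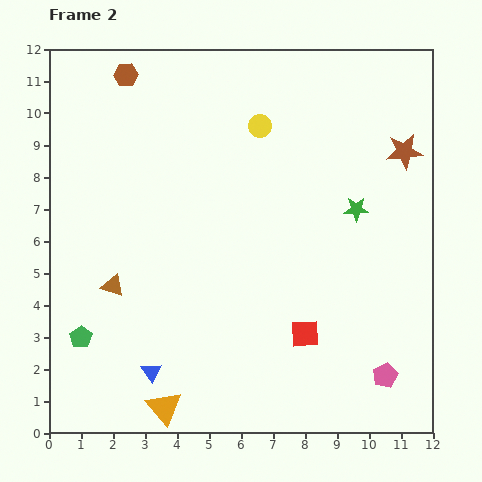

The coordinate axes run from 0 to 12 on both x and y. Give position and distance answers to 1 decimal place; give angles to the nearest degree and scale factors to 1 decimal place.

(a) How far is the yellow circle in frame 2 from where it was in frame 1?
2.0

The yellow circle moved from (8.6, 9.7) to (6.6, 9.6), a distance of √(2.0² + 0.1²) ≈ 2.0.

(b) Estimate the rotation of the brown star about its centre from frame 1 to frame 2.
19° clockwise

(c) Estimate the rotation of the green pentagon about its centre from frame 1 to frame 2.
28° counter-clockwise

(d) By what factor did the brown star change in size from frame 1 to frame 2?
1.6×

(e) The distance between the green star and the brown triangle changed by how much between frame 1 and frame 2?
-0.7

Distance in frame 1: 8.7. Distance in frame 2: 8.0.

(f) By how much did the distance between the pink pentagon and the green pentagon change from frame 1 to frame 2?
-0.4

Distance in frame 1: 10.0. Distance in frame 2: 9.6.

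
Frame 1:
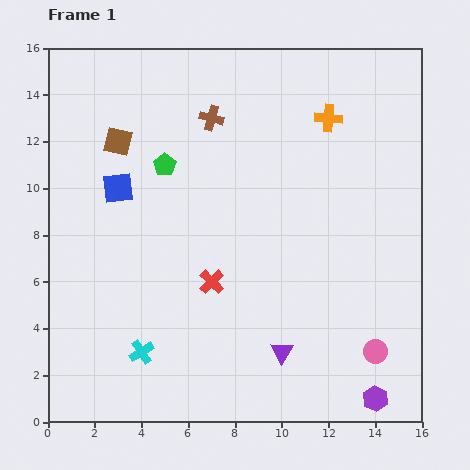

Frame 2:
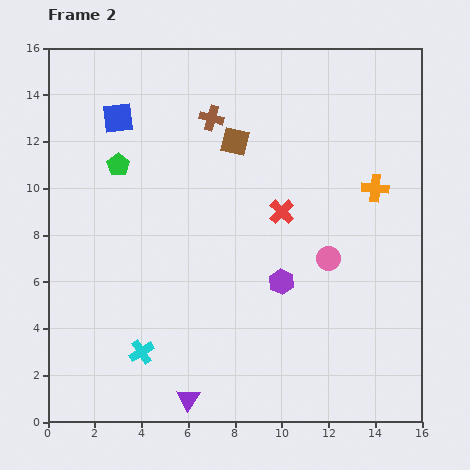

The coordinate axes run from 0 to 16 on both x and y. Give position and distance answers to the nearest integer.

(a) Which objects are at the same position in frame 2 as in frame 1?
the cyan cross, the brown cross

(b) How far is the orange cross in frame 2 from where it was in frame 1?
4

The orange cross moved from (12, 13) to (14, 10), a distance of √(2² + 3²) ≈ 4.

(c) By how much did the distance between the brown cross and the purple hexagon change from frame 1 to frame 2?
-6

Distance in frame 1: 14. Distance in frame 2: 8.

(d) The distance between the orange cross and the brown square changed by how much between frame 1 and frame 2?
-3

Distance in frame 1: 9. Distance in frame 2: 6.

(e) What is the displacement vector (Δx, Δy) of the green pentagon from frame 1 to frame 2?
(-2, 0)

The green pentagon was at (5, 11) in frame 1 and (3, 11) in frame 2.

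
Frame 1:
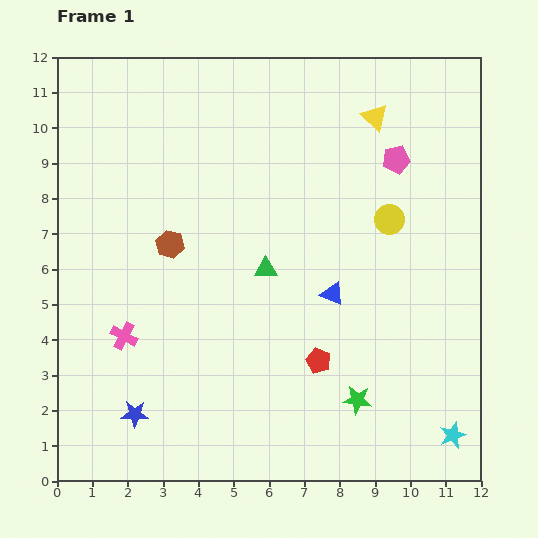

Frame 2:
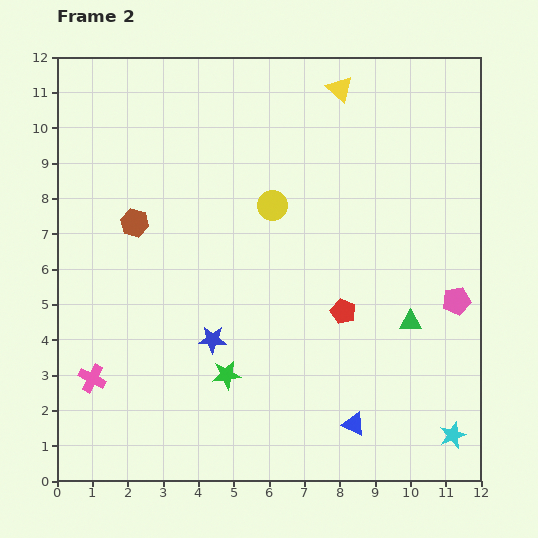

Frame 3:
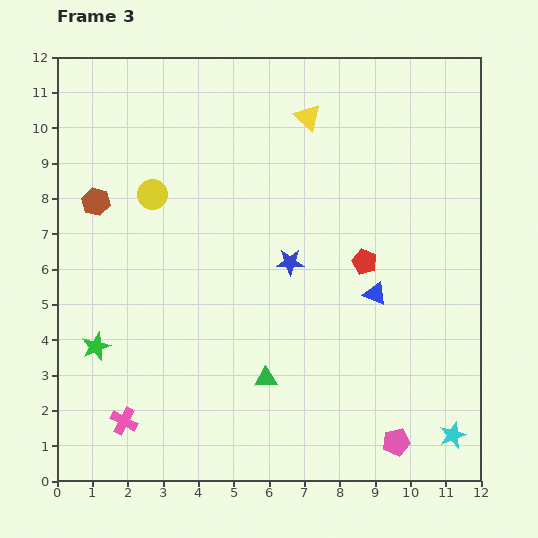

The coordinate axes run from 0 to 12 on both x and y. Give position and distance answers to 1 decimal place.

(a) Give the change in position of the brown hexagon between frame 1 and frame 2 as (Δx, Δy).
(-1.0, 0.6)

The brown hexagon was at (3.2, 6.7) in frame 1 and (2.2, 7.3) in frame 2.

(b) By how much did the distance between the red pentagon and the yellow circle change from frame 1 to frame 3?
+1.8

Distance in frame 1: 4.5. Distance in frame 3: 6.3.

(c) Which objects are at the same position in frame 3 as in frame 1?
the cyan star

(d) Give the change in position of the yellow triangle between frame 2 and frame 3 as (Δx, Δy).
(-0.9, -0.8)

The yellow triangle was at (8.0, 11.1) in frame 2 and (7.1, 10.3) in frame 3.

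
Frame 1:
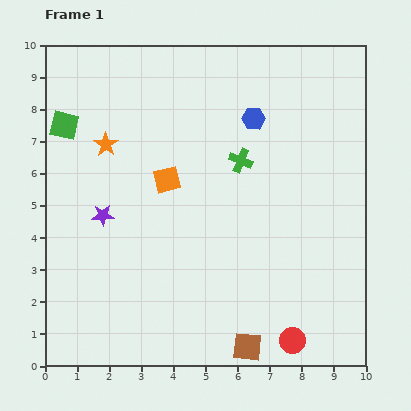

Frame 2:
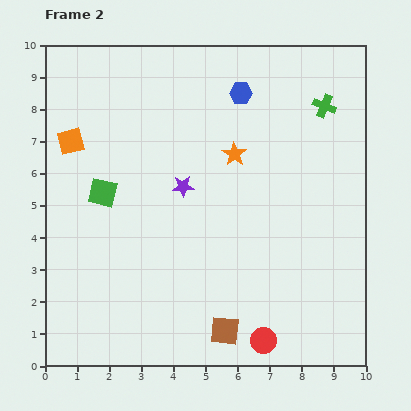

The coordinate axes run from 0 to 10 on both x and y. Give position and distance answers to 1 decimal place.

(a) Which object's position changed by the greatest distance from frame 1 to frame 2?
the orange star

(moved 4.0; next 3.2)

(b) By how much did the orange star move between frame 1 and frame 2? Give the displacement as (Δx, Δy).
(4.0, -0.3)

The orange star was at (1.9, 6.9) in frame 1 and (5.9, 6.6) in frame 2.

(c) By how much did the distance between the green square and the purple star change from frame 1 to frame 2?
-0.5

Distance in frame 1: 3.0. Distance in frame 2: 2.5.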